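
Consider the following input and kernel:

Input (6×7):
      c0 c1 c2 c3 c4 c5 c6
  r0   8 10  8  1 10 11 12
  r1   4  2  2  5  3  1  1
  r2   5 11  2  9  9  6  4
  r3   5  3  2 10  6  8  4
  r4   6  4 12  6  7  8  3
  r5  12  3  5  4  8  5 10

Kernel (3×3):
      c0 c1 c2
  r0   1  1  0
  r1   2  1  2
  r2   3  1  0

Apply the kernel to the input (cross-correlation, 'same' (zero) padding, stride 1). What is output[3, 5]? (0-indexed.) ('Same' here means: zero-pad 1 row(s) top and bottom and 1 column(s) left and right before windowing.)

The receptive field on the zero-padded input at this output position is [9 6 4 / 6 8 4 / 7 8 3]. Elementwise product with the kernel and sum: 9·1 + 6·1 + 6·2 + 8·1 + 4·2 + 7·3 + 8·1.

72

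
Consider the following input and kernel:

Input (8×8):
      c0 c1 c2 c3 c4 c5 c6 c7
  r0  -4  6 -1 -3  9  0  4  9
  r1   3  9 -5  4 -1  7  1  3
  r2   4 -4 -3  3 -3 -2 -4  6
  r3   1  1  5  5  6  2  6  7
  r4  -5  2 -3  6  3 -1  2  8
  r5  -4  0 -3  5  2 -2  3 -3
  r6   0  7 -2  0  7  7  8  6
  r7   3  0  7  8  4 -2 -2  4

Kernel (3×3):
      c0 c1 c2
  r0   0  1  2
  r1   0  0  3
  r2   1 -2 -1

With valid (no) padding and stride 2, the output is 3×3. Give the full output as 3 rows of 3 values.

4 6 16
-1 -3 11
-25 9 -3

Output[0,0]: The receptive field on the input at this output position is [-4 6 -1 / 3 9 -5 / 4 -4 -3]. Elementwise product with the kernel and sum: 6·1 + -1·2 + -5·3 + 4·1 + -4·-2 + -3·-1.
Output[0,1]: The receptive field on the input at this output position is [-1 -3 9 / -5 4 -1 / -3 3 -3]. Elementwise product with the kernel and sum: -3·1 + 9·2 + -1·3 + -3·1 + 3·-2 + -3·-1.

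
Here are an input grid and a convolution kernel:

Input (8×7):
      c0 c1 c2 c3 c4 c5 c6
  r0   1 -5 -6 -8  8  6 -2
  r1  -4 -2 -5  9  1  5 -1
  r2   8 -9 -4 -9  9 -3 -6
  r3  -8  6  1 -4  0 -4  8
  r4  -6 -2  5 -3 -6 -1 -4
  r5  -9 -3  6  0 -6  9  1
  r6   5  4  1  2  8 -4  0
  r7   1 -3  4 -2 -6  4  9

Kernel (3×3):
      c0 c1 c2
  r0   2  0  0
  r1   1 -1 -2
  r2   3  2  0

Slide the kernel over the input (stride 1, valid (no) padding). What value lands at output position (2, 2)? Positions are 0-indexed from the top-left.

The receptive field on the input at this output position is [-4 -9 9 / 1 -4 0 / 5 -3 -6]. Elementwise product with the kernel and sum: -4·2 + 1·1 + -4·-1 + 0·-2 + 5·3 + -3·2.

6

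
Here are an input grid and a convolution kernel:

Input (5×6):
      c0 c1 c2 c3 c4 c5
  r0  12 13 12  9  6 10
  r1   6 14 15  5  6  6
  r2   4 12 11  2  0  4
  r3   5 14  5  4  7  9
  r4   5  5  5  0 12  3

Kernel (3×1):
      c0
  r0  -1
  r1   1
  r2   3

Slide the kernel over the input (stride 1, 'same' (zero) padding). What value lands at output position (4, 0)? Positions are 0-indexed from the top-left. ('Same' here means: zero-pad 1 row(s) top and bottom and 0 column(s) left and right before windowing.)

The receptive field on the zero-padded input at this output position is [5 / 5 / 0]. Elementwise product with the kernel and sum: 5·-1 + 5·1 + 0·3.

0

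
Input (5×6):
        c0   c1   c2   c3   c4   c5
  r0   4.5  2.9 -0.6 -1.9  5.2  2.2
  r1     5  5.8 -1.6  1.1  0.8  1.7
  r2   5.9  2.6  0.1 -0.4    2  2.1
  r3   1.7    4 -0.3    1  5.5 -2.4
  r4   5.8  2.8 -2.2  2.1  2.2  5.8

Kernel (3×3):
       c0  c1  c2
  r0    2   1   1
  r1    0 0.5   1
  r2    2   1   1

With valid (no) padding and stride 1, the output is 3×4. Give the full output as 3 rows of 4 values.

Output[0,0]: The receptive field on the input at this output position is [4.5 2.9 -0.6 / 5 5.8 -1.6 / 5.9 2.6 0.1]. Elementwise product with the kernel and sum: 4.5·2 + 2.9·1 + -0.6·1 + 5.8·0.5 + -1.6·1 + 5.9·2 + 2.6·1 + 0.1·1.

27.1 8.5 5.25 9
22.7 19.45 6.4 12.9
28.4 11.25 7.7 15.85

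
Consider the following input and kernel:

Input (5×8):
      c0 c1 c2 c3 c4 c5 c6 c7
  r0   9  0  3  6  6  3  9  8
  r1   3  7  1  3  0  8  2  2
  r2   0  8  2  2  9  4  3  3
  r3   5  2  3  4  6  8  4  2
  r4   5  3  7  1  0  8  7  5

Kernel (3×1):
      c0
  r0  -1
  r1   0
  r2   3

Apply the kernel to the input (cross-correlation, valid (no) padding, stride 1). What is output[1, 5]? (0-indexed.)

16

The receptive field on the input at this output position is [8 / 4 / 8]. Elementwise product with the kernel and sum: 8·-1 + 8·3.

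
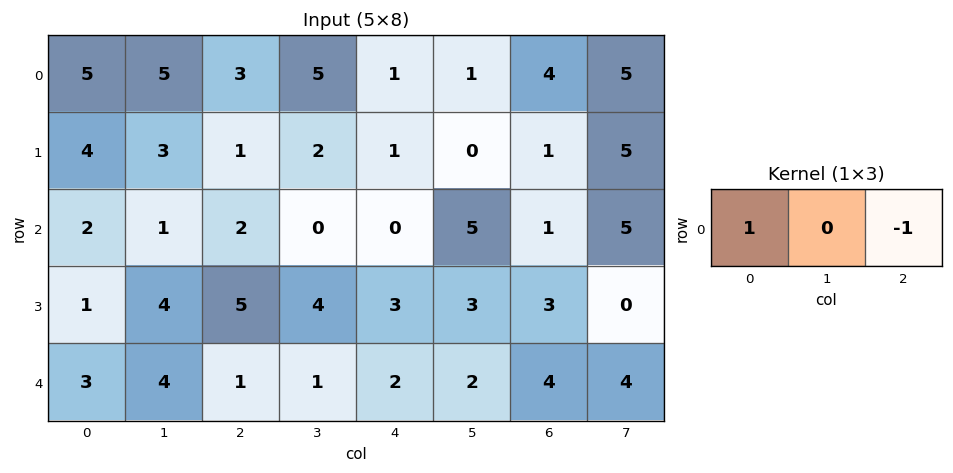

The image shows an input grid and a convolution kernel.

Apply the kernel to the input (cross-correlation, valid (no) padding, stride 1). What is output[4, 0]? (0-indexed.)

2

The receptive field on the input at this output position is [3 4 1]. Elementwise product with the kernel and sum: 3·1 + 1·-1.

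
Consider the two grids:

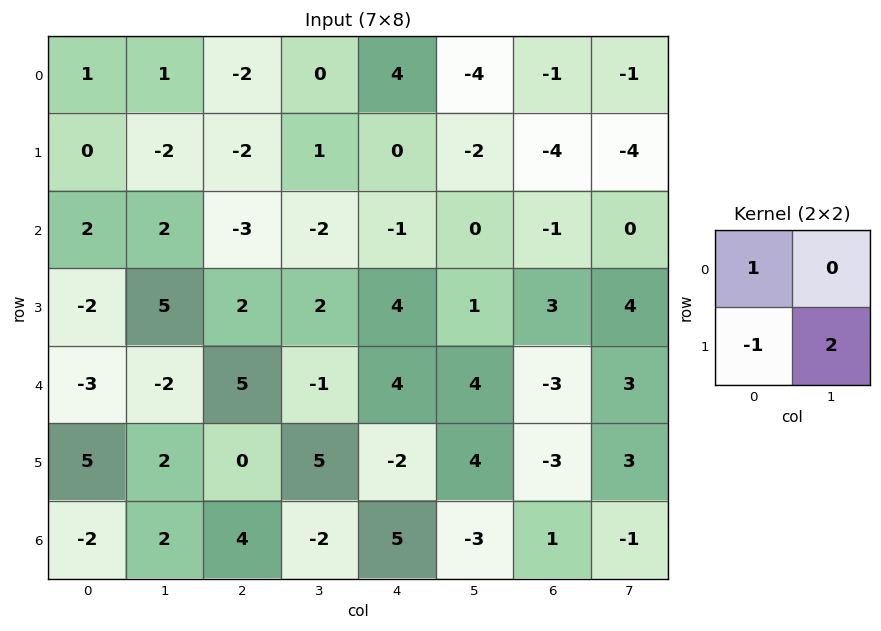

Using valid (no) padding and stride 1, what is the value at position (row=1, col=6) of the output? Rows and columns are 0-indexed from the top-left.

The receptive field on the input at this output position is [-4 -4 / -1 0]. Elementwise product with the kernel and sum: -4·1 + -1·-1 + 0·2.

-3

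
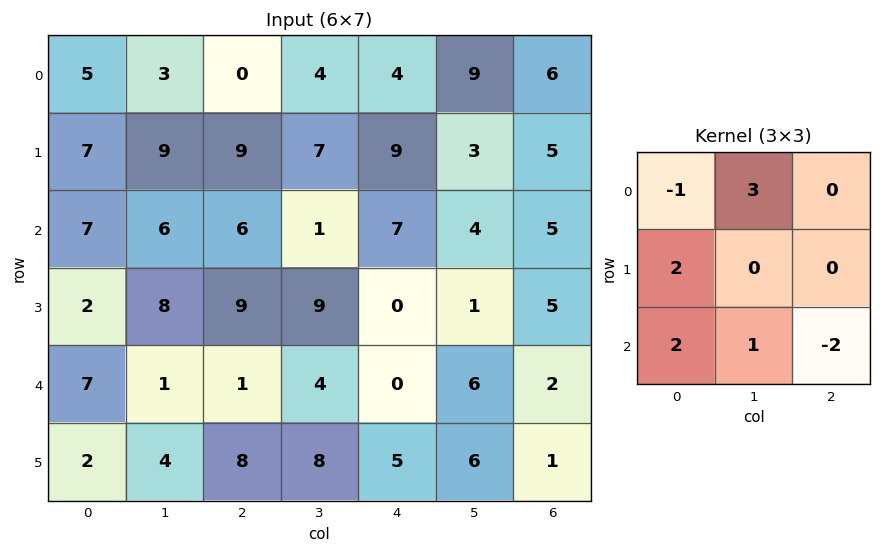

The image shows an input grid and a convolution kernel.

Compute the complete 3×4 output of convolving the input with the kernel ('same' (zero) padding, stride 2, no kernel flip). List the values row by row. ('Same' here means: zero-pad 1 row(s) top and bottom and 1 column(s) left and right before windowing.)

-11 19 25 29
7 37 38 27
0 21 8 39

Output[0,0]: The receptive field on the zero-padded input at this output position is [0 0 0 / 0 5 3 / 0 7 9]. Elementwise product with the kernel and sum: 0·-1 + 0·3 + 0·2 + 0·2 + 7·1 + 9·-2.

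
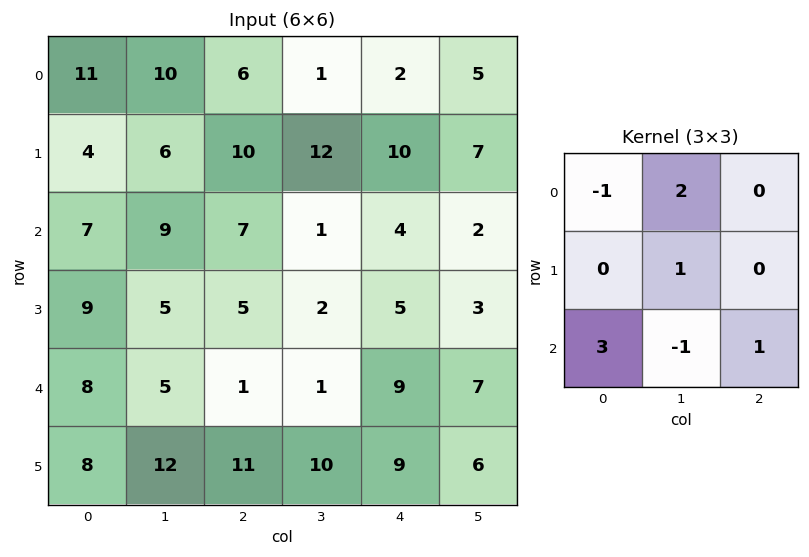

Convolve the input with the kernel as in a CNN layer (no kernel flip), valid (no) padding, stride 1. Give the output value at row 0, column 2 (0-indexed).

The receptive field on the input at this output position is [6 1 2 / 10 12 10 / 7 1 4]. Elementwise product with the kernel and sum: 6·-1 + 1·2 + 12·1 + 7·3 + 1·-1 + 4·1.

32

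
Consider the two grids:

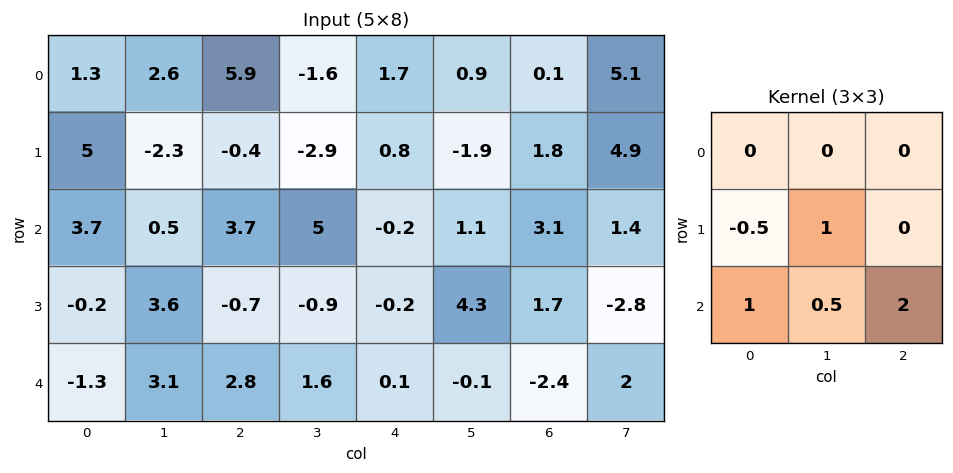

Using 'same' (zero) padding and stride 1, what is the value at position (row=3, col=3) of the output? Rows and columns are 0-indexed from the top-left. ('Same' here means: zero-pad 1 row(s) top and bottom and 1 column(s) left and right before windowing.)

The receptive field on the zero-padded input at this output position is [3.7 5 -0.2 / -0.7 -0.9 -0.2 / 2.8 1.6 0.1]. Elementwise product with the kernel and sum: -0.7·-0.5 + -0.9·1 + 2.8·1 + 1.6·0.5 + 0.1·2.

3.25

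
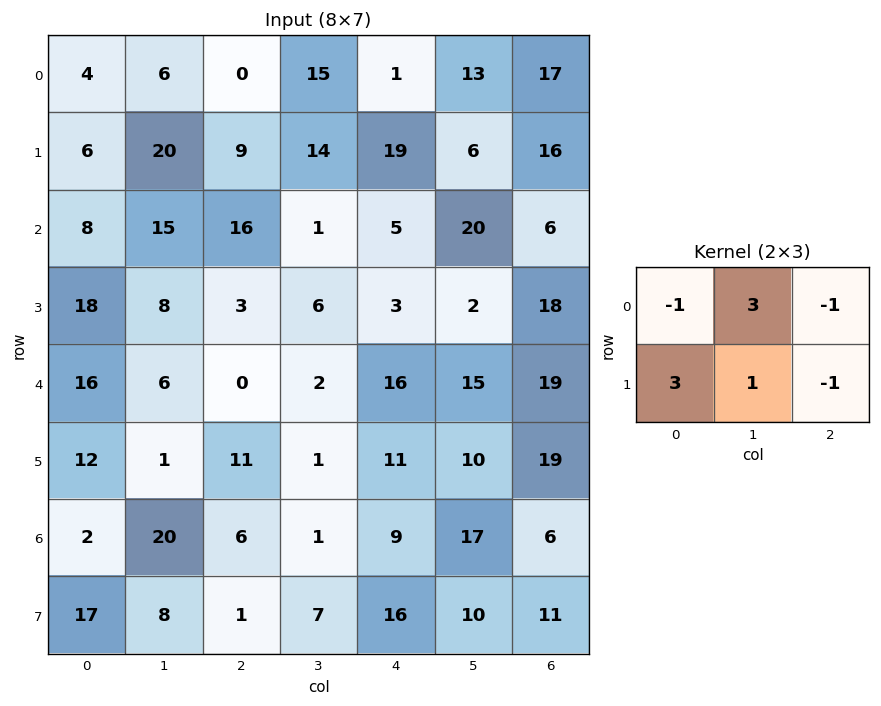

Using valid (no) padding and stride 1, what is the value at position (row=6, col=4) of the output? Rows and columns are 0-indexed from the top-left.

83

The receptive field on the input at this output position is [9 17 6 / 16 10 11]. Elementwise product with the kernel and sum: 9·-1 + 17·3 + 6·-1 + 16·3 + 10·1 + 11·-1.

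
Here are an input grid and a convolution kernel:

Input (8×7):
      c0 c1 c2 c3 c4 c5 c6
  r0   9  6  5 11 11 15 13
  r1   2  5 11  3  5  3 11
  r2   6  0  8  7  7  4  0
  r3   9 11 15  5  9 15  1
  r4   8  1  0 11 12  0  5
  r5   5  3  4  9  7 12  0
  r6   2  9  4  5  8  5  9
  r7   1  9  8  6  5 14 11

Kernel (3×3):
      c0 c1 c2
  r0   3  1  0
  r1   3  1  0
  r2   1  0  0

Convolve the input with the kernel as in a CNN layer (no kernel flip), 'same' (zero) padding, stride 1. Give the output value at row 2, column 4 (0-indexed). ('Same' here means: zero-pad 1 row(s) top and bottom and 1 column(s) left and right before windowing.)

47

The receptive field on the zero-padded input at this output position is [3 5 3 / 7 7 4 / 5 9 15]. Elementwise product with the kernel and sum: 3·3 + 5·1 + 7·3 + 7·1 + 5·1.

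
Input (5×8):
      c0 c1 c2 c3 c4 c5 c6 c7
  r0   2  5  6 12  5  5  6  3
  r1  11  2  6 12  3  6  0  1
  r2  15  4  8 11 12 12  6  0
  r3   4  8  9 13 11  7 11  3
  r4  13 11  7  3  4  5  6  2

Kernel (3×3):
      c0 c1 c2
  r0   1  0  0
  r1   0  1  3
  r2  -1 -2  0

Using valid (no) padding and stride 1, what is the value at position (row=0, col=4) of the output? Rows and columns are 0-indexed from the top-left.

The receptive field on the input at this output position is [5 5 6 / 3 6 0 / 12 12 6]. Elementwise product with the kernel and sum: 5·1 + 6·1 + 0·3 + 12·-1 + 12·-2.

-25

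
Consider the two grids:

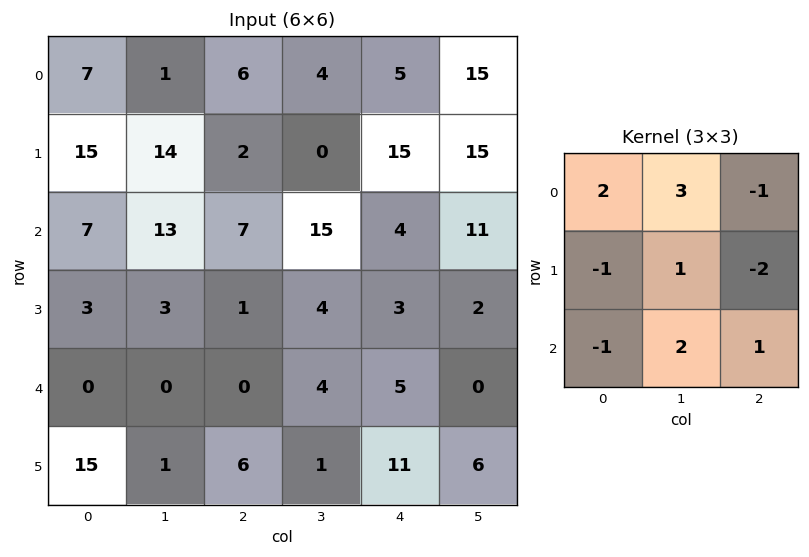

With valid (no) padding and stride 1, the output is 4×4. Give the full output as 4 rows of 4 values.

Output[0,0]: The receptive field on the input at this output position is [7 1 6 / 15 14 2 / 7 13 7]. Elementwise product with the kernel and sum: 7·2 + 1·3 + 6·-1 + 15·-1 + 14·1 + 2·-2 + 7·-1 + 13·2 + 7·1.

32 20 14 -3
66 1 -1 1
44 26 65 32
7 9 12 43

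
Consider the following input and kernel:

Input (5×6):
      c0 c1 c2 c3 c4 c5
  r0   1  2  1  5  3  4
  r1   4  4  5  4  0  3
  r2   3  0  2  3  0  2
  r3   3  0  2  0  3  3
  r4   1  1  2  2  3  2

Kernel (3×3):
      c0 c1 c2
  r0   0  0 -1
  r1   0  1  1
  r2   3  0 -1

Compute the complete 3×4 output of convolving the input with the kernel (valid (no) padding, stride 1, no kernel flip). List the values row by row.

Output[0,0]: The receptive field on the input at this output position is [1 2 1 / 4 4 5 / 3 0 2]. Elementwise product with the kernel and sum: 1·-1 + 4·1 + 5·1 + 3·3 + 2·-1.

15 1 7 6
4 1 6 -4
1 0 6 8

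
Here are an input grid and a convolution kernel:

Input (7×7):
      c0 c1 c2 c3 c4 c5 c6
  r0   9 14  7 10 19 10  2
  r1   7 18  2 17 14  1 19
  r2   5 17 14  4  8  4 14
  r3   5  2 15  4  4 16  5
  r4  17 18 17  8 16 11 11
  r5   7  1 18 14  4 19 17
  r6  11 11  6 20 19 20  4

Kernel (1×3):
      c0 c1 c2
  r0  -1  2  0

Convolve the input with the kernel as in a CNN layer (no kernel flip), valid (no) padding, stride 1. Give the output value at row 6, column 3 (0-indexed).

The receptive field on the input at this output position is [20 19 20]. Elementwise product with the kernel and sum: 20·-1 + 19·2.

18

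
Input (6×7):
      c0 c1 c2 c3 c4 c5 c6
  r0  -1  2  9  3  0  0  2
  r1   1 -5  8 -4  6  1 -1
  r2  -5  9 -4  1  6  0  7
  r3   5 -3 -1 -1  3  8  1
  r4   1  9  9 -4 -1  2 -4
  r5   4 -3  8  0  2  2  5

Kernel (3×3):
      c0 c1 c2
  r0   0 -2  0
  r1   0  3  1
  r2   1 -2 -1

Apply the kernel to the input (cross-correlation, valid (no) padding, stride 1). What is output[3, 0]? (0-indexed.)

44

The receptive field on the input at this output position is [5 -3 -1 / 1 9 9 / 4 -3 8]. Elementwise product with the kernel and sum: -3·-2 + 9·3 + 9·1 + 4·1 + -3·-2 + 8·-1.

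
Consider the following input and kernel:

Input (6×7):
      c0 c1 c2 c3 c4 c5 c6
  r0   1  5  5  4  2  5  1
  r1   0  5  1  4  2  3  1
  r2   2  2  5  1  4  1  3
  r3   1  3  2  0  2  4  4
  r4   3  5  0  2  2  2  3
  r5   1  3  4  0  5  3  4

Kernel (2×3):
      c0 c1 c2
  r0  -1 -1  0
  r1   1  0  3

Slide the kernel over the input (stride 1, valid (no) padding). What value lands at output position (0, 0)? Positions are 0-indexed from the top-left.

-3

The receptive field on the input at this output position is [1 5 5 / 0 5 1]. Elementwise product with the kernel and sum: 1·-1 + 5·-1 + 0·1 + 1·3.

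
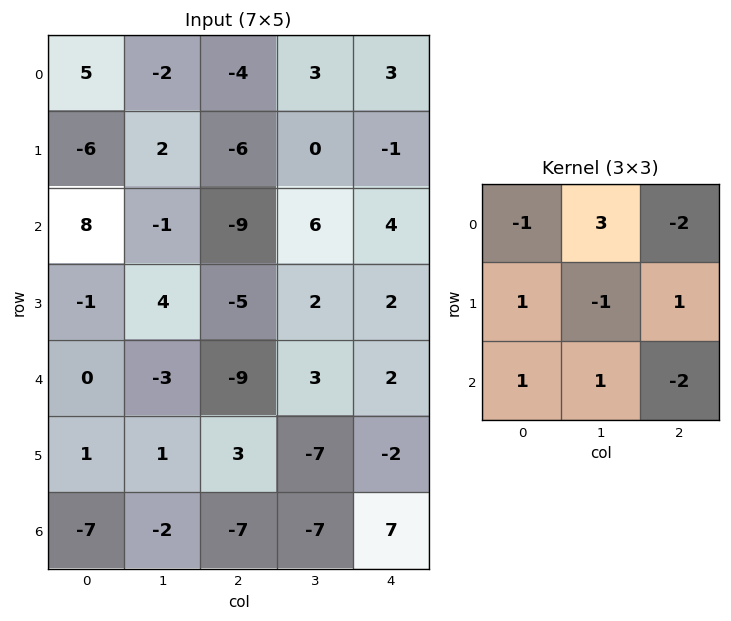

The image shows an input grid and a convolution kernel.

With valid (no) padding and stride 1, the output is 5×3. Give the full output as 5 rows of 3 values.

8 -30 -11
37 -11 -10
12 -45 4
13 4 -3
17 -34 -6

Output[0,0]: The receptive field on the input at this output position is [5 -2 -4 / -6 2 -6 / 8 -1 -9]. Elementwise product with the kernel and sum: 5·-1 + -2·3 + -4·-2 + -6·1 + 2·-1 + -6·1 + 8·1 + -1·1 + -9·-2.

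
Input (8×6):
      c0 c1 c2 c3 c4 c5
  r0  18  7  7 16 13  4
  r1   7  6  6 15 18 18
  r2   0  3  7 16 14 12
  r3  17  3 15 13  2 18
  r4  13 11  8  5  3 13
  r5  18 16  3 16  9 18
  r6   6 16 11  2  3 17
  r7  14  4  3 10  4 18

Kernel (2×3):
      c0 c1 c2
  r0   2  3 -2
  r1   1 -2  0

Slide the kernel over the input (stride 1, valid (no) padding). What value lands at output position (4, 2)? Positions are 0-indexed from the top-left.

The receptive field on the input at this output position is [8 5 3 / 3 16 9]. Elementwise product with the kernel and sum: 8·2 + 5·3 + 3·-2 + 3·1 + 16·-2.

-4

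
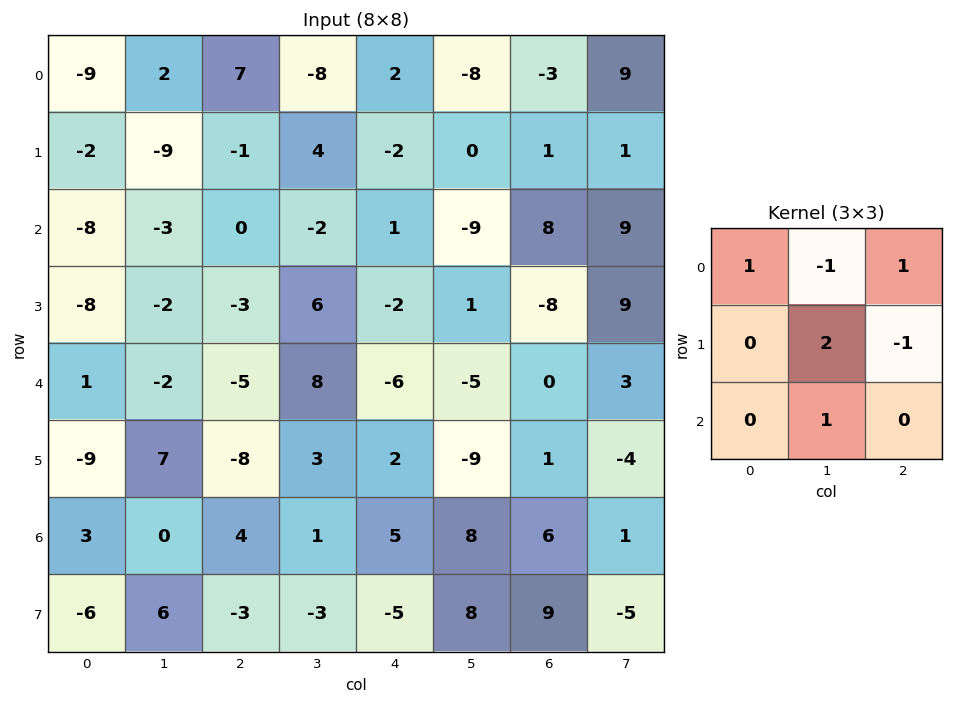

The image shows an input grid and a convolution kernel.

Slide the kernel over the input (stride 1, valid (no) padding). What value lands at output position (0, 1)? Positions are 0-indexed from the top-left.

-19

The receptive field on the input at this output position is [2 7 -8 / -9 -1 4 / -3 0 -2]. Elementwise product with the kernel and sum: 2·1 + 7·-1 + -8·1 + -1·2 + 4·-1 + 0·1.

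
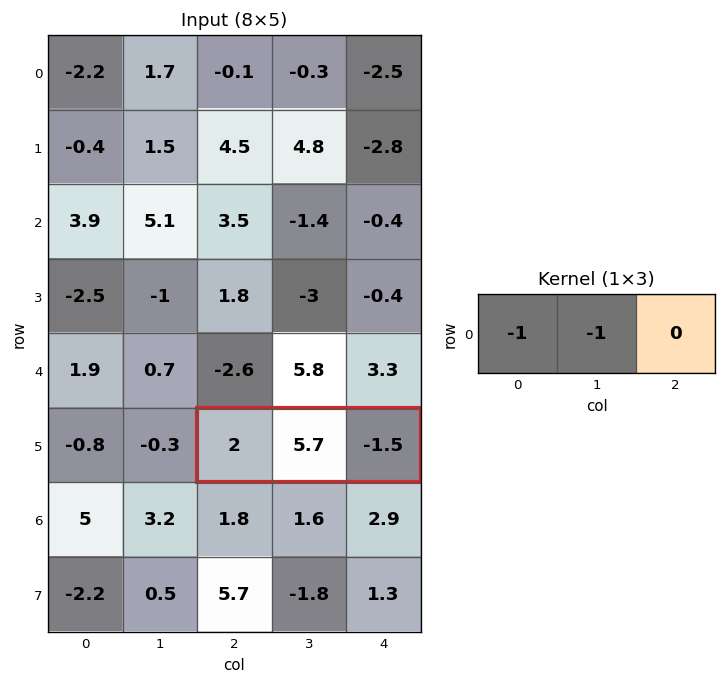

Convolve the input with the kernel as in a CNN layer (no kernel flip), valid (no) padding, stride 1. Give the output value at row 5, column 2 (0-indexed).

-7.7

The receptive field on the input at this output position is [2 5.7 -1.5]. Elementwise product with the kernel and sum: 2·-1 + 5.7·-1.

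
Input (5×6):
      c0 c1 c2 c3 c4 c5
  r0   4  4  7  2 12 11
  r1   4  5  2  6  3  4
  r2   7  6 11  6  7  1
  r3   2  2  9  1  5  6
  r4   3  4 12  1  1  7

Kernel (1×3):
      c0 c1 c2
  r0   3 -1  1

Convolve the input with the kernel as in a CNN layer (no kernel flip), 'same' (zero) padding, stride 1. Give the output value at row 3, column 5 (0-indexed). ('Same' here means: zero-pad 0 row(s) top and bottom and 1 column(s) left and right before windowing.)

The receptive field on the zero-padded input at this output position is [5 6 0]. Elementwise product with the kernel and sum: 5·3 + 6·-1 + 0·1.

9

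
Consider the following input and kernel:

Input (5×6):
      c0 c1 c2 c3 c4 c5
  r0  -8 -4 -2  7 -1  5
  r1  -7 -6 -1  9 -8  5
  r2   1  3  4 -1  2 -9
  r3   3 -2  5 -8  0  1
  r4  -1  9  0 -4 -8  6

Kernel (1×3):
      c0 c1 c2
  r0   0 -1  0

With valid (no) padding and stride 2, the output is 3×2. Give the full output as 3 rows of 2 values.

Output[0,0]: The receptive field on the input at this output position is [-8 -4 -2]. Elementwise product with the kernel and sum: -4·-1.

4 -7
-3 1
-9 4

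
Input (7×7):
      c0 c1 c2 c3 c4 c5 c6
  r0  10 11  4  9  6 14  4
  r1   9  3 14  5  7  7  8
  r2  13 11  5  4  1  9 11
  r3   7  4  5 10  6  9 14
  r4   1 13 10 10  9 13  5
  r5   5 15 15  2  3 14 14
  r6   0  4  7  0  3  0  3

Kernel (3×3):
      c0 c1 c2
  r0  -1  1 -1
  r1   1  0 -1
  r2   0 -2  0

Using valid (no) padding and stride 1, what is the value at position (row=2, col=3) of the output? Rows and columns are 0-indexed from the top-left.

The receptive field on the input at this output position is [4 1 9 / 10 6 9 / 10 9 13]. Elementwise product with the kernel and sum: 4·-1 + 1·1 + 9·-1 + 10·1 + 9·-1 + 9·-2.

-29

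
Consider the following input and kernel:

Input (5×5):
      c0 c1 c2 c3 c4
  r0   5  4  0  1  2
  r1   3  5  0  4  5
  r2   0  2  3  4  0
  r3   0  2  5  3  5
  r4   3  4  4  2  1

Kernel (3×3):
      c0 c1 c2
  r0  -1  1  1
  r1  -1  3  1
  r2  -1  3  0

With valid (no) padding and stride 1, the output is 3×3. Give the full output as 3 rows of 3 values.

17 3 29
17 23 22
25 29 12

Output[0,0]: The receptive field on the input at this output position is [5 4 0 / 3 5 0 / 0 2 3]. Elementwise product with the kernel and sum: 5·-1 + 4·1 + 0·1 + 3·-1 + 5·3 + 0·1 + 0·-1 + 2·3.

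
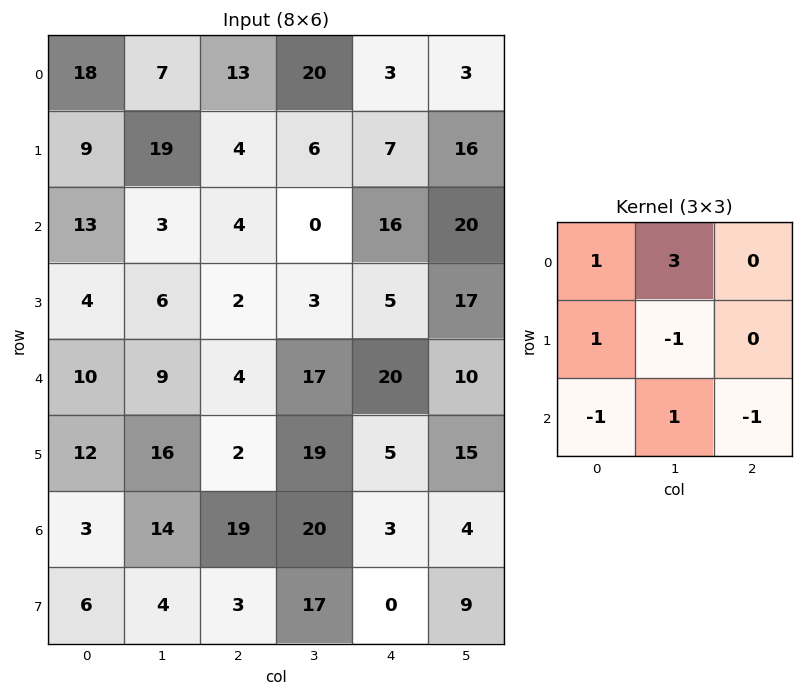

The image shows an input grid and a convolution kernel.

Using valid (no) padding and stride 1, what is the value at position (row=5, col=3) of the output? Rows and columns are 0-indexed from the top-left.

The receptive field on the input at this output position is [19 5 15 / 20 3 4 / 17 0 9]. Elementwise product with the kernel and sum: 19·1 + 5·3 + 20·1 + 3·-1 + 17·-1 + 0·1 + 9·-1.

25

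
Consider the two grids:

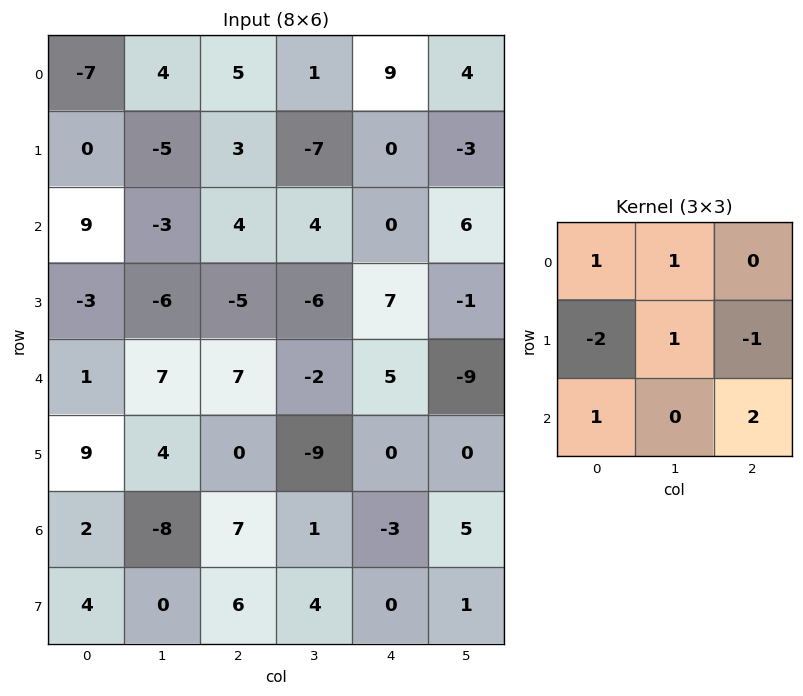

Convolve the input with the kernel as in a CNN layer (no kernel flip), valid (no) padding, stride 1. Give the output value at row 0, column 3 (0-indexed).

43

The receptive field on the input at this output position is [1 9 4 / -7 0 -3 / 4 0 6]. Elementwise product with the kernel and sum: 1·1 + 9·1 + -7·-2 + 0·1 + -3·-1 + 4·1 + 6·2.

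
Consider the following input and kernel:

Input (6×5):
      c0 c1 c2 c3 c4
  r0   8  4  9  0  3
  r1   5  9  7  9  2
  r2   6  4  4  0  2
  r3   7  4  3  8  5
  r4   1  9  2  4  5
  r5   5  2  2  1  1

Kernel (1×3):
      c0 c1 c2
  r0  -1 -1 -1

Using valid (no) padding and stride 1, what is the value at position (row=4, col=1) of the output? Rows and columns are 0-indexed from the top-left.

-15

The receptive field on the input at this output position is [9 2 4]. Elementwise product with the kernel and sum: 9·-1 + 2·-1 + 4·-1.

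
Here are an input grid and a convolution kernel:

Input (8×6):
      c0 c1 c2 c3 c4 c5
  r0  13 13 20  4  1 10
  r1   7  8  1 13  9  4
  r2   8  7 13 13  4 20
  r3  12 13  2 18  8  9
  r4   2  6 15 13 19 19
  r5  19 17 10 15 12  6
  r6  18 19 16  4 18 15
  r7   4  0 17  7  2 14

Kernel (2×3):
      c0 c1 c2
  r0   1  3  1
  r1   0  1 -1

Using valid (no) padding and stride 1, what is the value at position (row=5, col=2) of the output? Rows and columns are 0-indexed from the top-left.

53

The receptive field on the input at this output position is [10 15 12 / 16 4 18]. Elementwise product with the kernel and sum: 10·1 + 15·3 + 12·1 + 4·1 + 18·-1.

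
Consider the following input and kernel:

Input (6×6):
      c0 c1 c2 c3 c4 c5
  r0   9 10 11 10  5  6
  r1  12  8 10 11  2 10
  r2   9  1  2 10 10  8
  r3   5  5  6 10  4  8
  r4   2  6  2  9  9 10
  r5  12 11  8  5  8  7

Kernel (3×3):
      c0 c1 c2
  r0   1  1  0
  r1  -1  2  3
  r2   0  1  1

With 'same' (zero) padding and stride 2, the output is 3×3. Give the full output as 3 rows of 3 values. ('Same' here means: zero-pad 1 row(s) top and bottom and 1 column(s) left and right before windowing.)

68 63 30
43 67 59
50 49 68

Output[0,0]: The receptive field on the zero-padded input at this output position is [0 0 0 / 0 9 10 / 0 12 8]. Elementwise product with the kernel and sum: 0·1 + 0·1 + 0·-1 + 9·2 + 10·3 + 12·1 + 8·1.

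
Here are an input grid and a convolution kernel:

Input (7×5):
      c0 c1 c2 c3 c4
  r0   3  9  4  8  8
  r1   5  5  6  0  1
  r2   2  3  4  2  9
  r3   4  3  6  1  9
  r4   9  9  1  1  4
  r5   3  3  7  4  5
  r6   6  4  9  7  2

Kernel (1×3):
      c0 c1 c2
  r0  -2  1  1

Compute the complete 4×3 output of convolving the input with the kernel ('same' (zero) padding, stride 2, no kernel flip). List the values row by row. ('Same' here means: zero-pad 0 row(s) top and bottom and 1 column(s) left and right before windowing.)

12 -6 -8
5 0 5
18 -16 2
10 8 -12

Output[0,0]: The receptive field on the zero-padded input at this output position is [0 3 9]. Elementwise product with the kernel and sum: 0·-2 + 3·1 + 9·1.
Output[0,1]: The receptive field on the zero-padded input at this output position is [9 4 8]. Elementwise product with the kernel and sum: 9·-2 + 4·1 + 8·1.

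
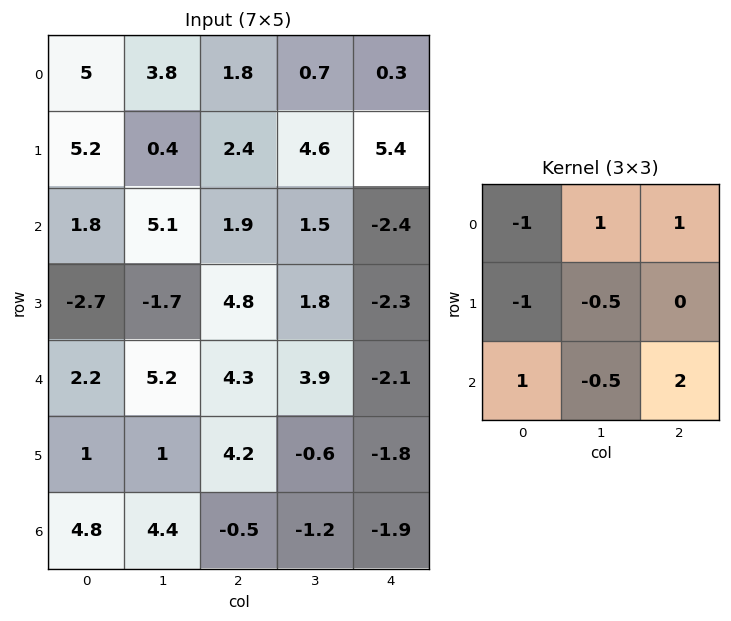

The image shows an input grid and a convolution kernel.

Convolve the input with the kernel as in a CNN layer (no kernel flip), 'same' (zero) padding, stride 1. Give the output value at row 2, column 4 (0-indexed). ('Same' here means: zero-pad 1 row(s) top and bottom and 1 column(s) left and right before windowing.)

3.45

The receptive field on the zero-padded input at this output position is [4.6 5.4 0 / 1.5 -2.4 0 / 1.8 -2.3 0]. Elementwise product with the kernel and sum: 4.6·-1 + 5.4·1 + 0·1 + 1.5·-1 + -2.4·-0.5 + 1.8·1 + -2.3·-0.5 + 0·2.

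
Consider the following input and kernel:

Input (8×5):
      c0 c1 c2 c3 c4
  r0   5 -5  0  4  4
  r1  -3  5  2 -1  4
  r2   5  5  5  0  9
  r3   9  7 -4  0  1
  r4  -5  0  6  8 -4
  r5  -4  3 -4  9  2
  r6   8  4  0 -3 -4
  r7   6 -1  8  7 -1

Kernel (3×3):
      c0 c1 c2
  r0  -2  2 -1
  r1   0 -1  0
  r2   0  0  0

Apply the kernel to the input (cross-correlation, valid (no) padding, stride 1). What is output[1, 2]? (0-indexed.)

-10

The receptive field on the input at this output position is [2 -1 4 / 5 0 9 / -4 0 1]. Elementwise product with the kernel and sum: 2·-2 + -1·2 + 4·-1 + 0·-1.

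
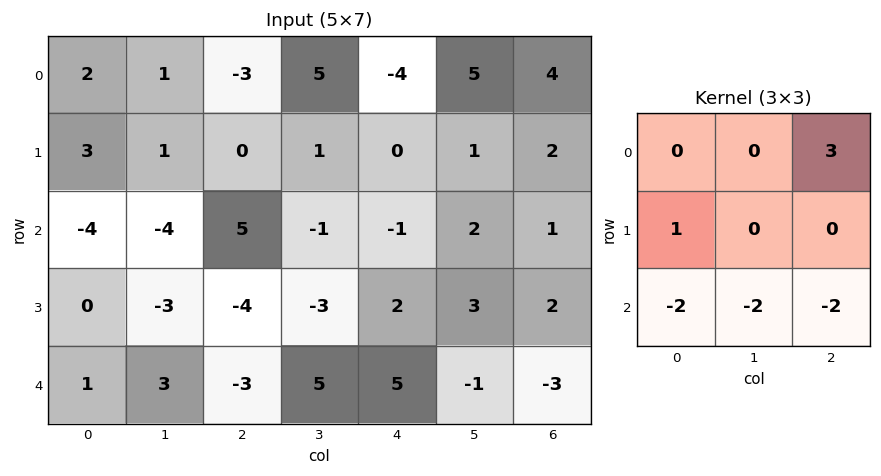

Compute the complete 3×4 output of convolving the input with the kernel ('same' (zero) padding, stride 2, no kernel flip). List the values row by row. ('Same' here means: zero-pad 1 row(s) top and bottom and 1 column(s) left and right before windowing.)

-8 -3 1 -1
9 19 -2 -8
-9 -6 14 -1

Output[0,0]: The receptive field on the zero-padded input at this output position is [0 0 0 / 0 2 1 / 0 3 1]. Elementwise product with the kernel and sum: 0·3 + 0·1 + 0·-2 + 3·-2 + 1·-2.
Output[0,1]: The receptive field on the zero-padded input at this output position is [0 0 0 / 1 -3 5 / 1 0 1]. Elementwise product with the kernel and sum: 0·3 + 1·1 + 1·-2 + 0·-2 + 1·-2.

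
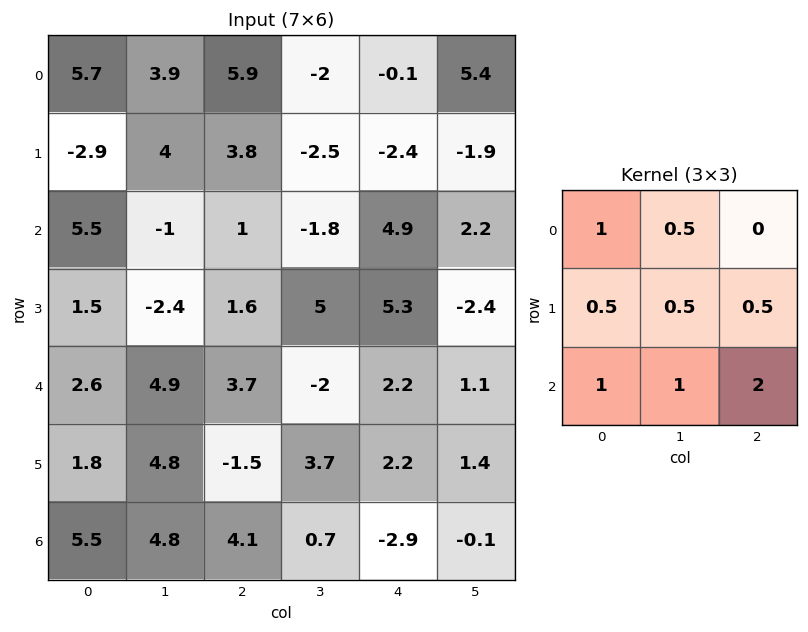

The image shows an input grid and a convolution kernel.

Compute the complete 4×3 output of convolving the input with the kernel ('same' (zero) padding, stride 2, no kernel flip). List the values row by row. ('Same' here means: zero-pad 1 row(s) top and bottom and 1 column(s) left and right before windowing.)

9.9 6.7 -7.05
-2.5 14.2 4.45
15.9 12.4 17
6.05 8.85 3.65

Output[0,0]: The receptive field on the zero-padded input at this output position is [0 0 0 / 0 5.7 3.9 / 0 -2.9 4]. Elementwise product with the kernel and sum: 0·1 + 0·0.5 + 0·0.5 + 5.7·0.5 + 3.9·0.5 + 0·1 + -2.9·1 + 4·2.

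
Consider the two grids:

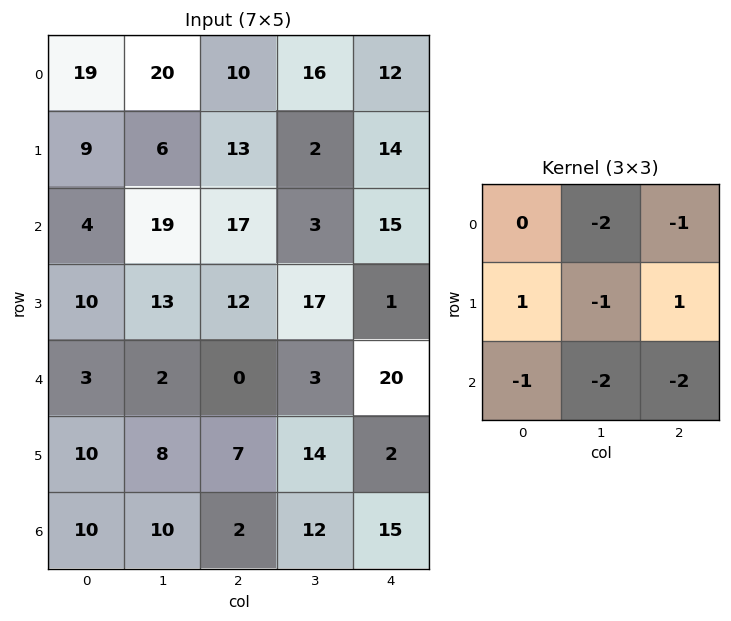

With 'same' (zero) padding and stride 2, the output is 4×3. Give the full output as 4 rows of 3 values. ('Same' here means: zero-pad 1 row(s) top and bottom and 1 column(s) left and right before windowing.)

-29 -10 -26
-55 -94 -59
-70 -86 -37
-28 -8 -7

Output[0,0]: The receptive field on the zero-padded input at this output position is [0 0 0 / 0 19 20 / 0 9 6]. Elementwise product with the kernel and sum: 0·-2 + 0·-1 + 0·1 + 19·-1 + 20·1 + 0·-1 + 9·-2 + 6·-2.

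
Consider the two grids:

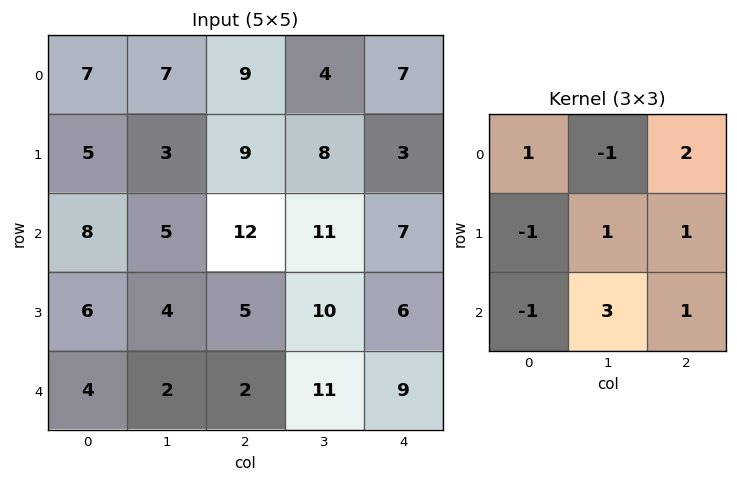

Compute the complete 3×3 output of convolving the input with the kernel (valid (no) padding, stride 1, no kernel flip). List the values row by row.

Output[0,0]: The receptive field on the input at this output position is [7 7 9 / 5 3 9 / 8 5 12]. Elementwise product with the kernel and sum: 7·1 + 7·-1 + 9·2 + 5·-1 + 3·1 + 9·1 + 8·-1 + 5·3 + 12·1.
Output[0,1]: The receptive field on the input at this output position is [7 9 4 / 3 9 8 / 5 12 11]. Elementwise product with the kernel and sum: 7·1 + 9·-1 + 4·2 + 3·-1 + 9·1 + 8·1 + 5·-1 + 12·3 + 11·1.

44 62 49
40 49 44
34 41 66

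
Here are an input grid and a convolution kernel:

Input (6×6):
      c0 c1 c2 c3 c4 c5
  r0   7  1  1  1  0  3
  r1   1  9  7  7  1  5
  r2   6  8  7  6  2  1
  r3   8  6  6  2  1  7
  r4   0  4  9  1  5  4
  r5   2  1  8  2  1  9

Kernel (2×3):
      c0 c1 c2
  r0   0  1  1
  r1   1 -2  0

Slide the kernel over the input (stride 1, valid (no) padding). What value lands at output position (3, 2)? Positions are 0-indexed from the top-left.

The receptive field on the input at this output position is [6 2 1 / 9 1 5]. Elementwise product with the kernel and sum: 2·1 + 1·1 + 9·1 + 1·-2.

10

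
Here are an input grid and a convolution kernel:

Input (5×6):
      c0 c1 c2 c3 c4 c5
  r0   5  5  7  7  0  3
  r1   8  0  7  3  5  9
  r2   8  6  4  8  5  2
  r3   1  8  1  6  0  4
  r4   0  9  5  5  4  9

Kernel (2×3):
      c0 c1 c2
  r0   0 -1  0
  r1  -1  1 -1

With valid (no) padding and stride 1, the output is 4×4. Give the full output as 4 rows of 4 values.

-20 -3 -16 -7
-6 -17 -4 -10
0 -17 -3 -15
-4 -10 -10 -10

Output[0,0]: The receptive field on the input at this output position is [5 5 7 / 8 0 7]. Elementwise product with the kernel and sum: 5·-1 + 8·-1 + 0·1 + 7·-1.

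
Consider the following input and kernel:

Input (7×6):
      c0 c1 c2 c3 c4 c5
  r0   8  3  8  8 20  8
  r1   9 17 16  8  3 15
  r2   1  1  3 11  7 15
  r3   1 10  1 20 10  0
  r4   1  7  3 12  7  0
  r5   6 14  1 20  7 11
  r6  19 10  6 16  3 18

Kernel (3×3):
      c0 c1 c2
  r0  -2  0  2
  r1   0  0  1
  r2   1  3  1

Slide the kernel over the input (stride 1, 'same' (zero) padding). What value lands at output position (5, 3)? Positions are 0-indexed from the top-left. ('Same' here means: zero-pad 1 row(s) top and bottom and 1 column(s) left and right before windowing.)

The receptive field on the zero-padded input at this output position is [3 12 7 / 1 20 7 / 6 16 3]. Elementwise product with the kernel and sum: 3·-2 + 7·2 + 7·1 + 6·1 + 16·3 + 3·1.

72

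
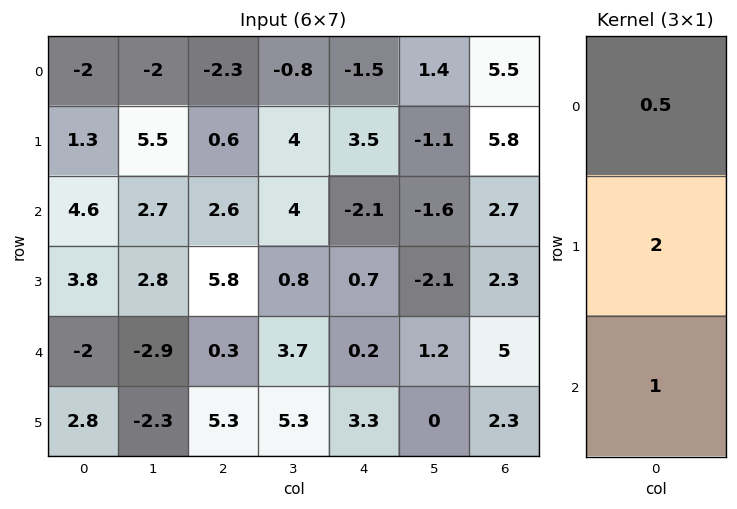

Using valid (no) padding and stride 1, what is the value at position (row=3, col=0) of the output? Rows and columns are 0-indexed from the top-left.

0.7

The receptive field on the input at this output position is [3.8 / -2 / 2.8]. Elementwise product with the kernel and sum: 3.8·0.5 + -2·2 + 2.8·1.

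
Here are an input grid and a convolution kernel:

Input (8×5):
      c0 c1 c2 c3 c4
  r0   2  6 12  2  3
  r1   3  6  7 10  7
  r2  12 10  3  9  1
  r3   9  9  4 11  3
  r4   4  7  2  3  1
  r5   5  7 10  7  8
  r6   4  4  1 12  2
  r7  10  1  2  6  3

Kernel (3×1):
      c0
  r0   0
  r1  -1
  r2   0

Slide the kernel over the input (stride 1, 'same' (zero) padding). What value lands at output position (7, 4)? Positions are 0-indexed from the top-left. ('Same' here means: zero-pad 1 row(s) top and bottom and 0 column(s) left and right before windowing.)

The receptive field on the zero-padded input at this output position is [2 / 3 / 0]. Elementwise product with the kernel and sum: 3·-1.

-3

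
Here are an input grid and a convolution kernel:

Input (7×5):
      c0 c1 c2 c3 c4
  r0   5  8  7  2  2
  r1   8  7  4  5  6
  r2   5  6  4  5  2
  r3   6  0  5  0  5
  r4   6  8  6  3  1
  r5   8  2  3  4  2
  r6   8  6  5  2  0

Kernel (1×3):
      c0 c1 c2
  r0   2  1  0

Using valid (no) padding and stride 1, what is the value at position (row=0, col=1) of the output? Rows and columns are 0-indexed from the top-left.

23

The receptive field on the input at this output position is [8 7 2]. Elementwise product with the kernel and sum: 8·2 + 7·1.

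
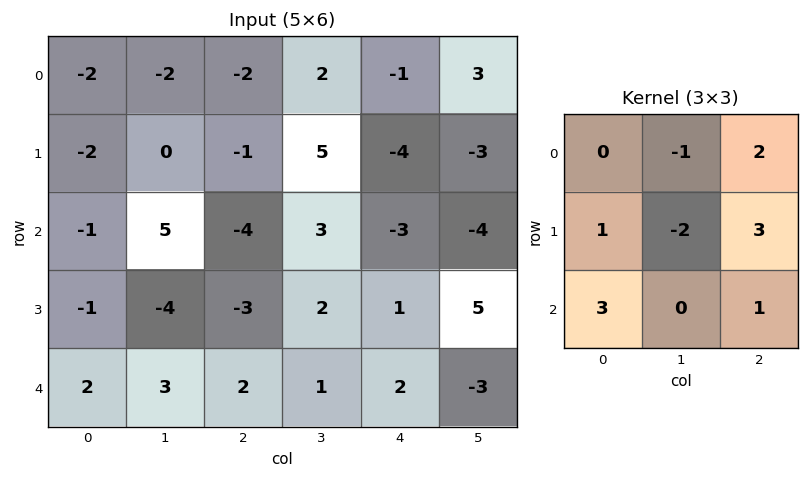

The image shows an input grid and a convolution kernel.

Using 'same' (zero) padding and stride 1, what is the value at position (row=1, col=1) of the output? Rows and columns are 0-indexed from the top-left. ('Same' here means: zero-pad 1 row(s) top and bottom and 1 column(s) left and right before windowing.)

The receptive field on the zero-padded input at this output position is [-2 -2 -2 / -2 0 -1 / -1 5 -4]. Elementwise product with the kernel and sum: -2·-1 + -2·2 + -2·1 + 0·-2 + -1·3 + -1·3 + -4·1.

-14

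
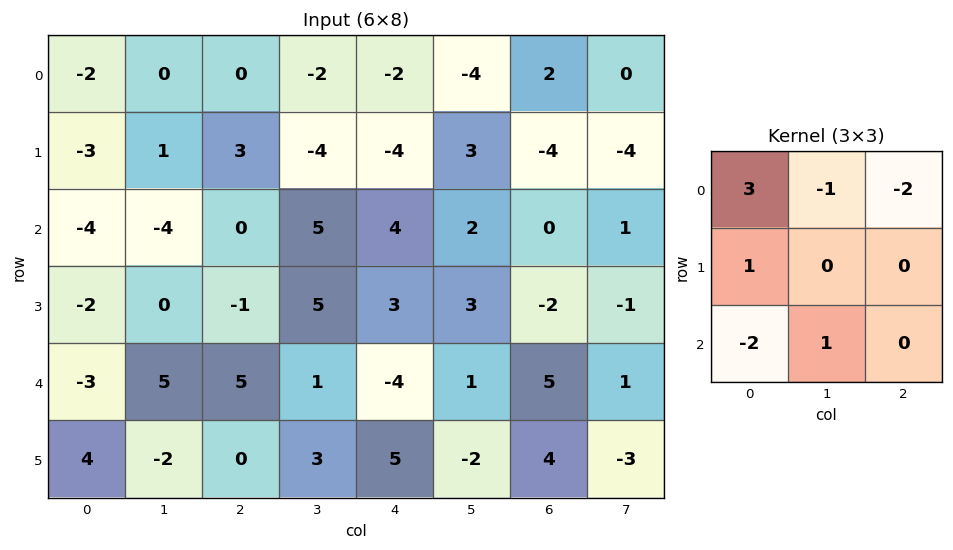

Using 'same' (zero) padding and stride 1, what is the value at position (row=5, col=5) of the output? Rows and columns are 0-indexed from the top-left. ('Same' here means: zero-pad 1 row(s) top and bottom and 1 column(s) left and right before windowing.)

The receptive field on the zero-padded input at this output position is [-4 1 5 / 5 -2 4 / 0 0 0]. Elementwise product with the kernel and sum: -4·3 + 1·-1 + 5·-2 + 5·1 + 0·-2 + 0·1.

-18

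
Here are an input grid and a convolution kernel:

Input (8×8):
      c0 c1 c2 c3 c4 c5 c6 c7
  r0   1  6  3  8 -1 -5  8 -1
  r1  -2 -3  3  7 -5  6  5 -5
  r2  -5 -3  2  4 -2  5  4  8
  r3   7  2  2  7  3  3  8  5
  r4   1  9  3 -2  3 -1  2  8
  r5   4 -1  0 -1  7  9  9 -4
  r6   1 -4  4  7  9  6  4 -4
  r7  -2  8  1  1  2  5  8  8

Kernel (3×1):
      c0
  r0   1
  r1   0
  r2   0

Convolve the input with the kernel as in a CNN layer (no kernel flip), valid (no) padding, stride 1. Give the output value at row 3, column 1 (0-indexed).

2

The receptive field on the input at this output position is [2 / 9 / -1]. Elementwise product with the kernel and sum: 2·1.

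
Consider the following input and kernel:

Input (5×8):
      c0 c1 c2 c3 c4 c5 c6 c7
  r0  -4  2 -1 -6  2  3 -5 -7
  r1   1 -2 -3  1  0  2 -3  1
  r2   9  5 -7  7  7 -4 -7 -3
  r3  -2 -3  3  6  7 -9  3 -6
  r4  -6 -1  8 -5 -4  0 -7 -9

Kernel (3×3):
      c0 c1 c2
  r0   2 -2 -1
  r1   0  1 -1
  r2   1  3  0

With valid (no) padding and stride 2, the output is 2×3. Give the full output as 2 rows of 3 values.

Output[0,0]: The receptive field on the input at this output position is [-4 2 -1 / 1 -2 -3 / 9 5 -7]. Elementwise product with the kernel and sum: -4·2 + 2·-2 + -1·-1 + -2·1 + -3·-1 + 9·1 + 5·3.

14 23 3
0 -43 13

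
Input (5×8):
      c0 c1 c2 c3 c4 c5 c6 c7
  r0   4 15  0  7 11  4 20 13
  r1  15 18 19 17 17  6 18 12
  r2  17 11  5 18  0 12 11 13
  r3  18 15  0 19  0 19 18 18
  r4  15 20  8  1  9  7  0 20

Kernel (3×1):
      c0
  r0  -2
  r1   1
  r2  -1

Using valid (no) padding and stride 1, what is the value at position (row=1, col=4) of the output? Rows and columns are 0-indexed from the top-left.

-34

The receptive field on the input at this output position is [17 / 0 / 0]. Elementwise product with the kernel and sum: 17·-2 + 0·1 + 0·-1.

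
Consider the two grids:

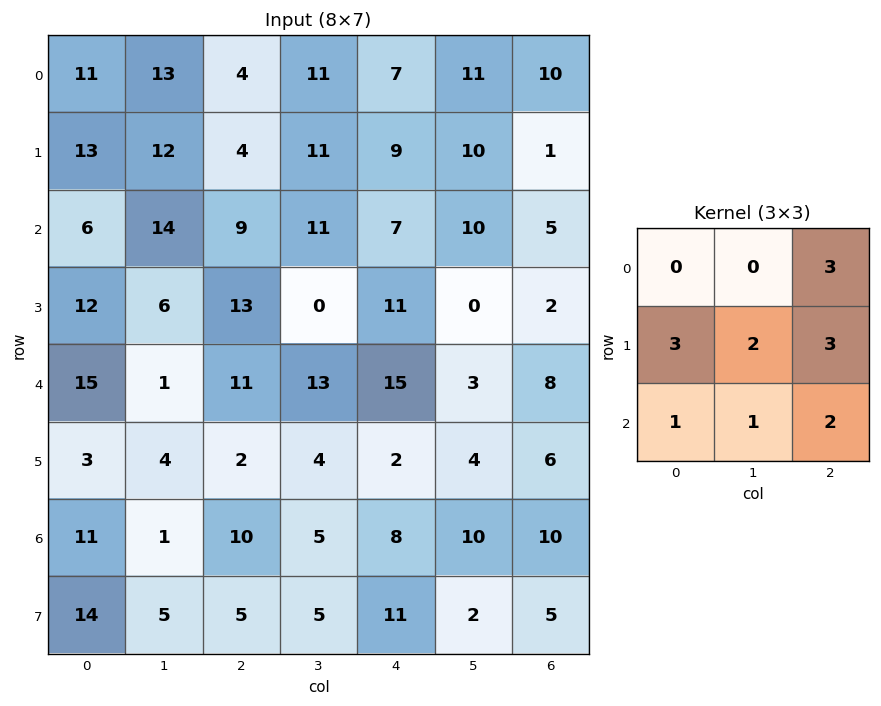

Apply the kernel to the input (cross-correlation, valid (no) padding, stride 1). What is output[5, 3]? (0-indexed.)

The receptive field on the input at this output position is [4 2 4 / 5 8 10 / 5 11 2]. Elementwise product with the kernel and sum: 4·3 + 5·3 + 8·2 + 10·3 + 5·1 + 11·1 + 2·2.

93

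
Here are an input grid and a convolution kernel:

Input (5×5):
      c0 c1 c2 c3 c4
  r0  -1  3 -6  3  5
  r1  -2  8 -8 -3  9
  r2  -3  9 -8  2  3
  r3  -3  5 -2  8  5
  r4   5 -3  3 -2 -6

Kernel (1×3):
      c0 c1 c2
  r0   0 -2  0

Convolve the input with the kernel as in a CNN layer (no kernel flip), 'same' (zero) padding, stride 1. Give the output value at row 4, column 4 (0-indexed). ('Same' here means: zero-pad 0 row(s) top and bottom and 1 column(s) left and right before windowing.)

The receptive field on the zero-padded input at this output position is [-2 -6 0]. Elementwise product with the kernel and sum: -6·-2.

12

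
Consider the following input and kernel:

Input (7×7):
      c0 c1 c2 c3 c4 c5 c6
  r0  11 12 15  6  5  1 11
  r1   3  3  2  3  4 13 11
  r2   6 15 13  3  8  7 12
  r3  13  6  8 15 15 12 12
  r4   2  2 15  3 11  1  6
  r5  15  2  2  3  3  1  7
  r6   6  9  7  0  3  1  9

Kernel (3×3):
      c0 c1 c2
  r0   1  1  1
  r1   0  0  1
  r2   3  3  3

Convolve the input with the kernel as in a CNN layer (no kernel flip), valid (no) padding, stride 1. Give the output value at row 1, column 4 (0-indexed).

The receptive field on the input at this output position is [4 13 11 / 8 7 12 / 15 12 12]. Elementwise product with the kernel and sum: 4·1 + 13·1 + 11·1 + 12·1 + 15·3 + 12·3 + 12·3.

157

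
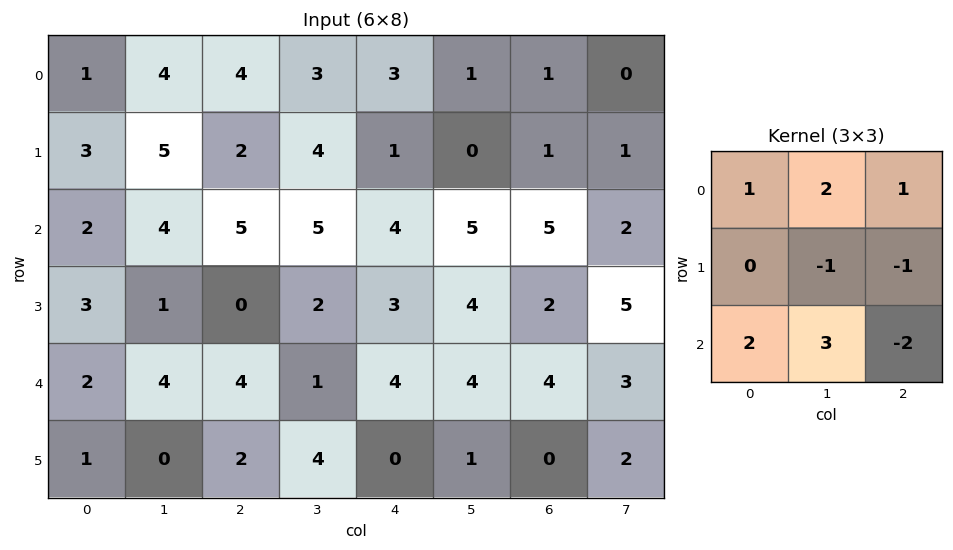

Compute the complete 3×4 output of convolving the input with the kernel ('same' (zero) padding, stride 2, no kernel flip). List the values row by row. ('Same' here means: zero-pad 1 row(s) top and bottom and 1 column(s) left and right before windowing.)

-6 1 7 0
12 1 2 0
4 -4 10 4

Output[0,0]: The receptive field on the zero-padded input at this output position is [0 0 0 / 0 1 4 / 0 3 5]. Elementwise product with the kernel and sum: 0·1 + 0·2 + 0·1 + 1·-1 + 4·-1 + 0·2 + 3·3 + 5·-2.
Output[0,1]: The receptive field on the zero-padded input at this output position is [0 0 0 / 4 4 3 / 5 2 4]. Elementwise product with the kernel and sum: 0·1 + 0·2 + 0·1 + 4·-1 + 3·-1 + 5·2 + 2·3 + 4·-2.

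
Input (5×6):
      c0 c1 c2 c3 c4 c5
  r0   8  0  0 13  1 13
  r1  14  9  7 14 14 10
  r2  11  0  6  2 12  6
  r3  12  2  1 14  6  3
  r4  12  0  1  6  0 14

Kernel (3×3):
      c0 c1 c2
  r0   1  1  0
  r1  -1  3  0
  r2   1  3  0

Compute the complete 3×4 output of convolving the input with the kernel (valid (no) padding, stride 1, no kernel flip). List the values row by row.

Output[0,0]: The receptive field on the input at this output position is [8 0 0 / 14 9 7 / 11 0 6]. Elementwise product with the kernel and sum: 8·1 + 0·1 + 14·-1 + 9·3 + 11·1 + 0·3.
Output[0,1]: The receptive field on the input at this output position is [0 0 13 / 9 7 14 / 0 6 2]. Elementwise product with the kernel and sum: 0·1 + 0·1 + 9·-1 + 7·3 + 0·1 + 6·3.

32 30 60 80
30 39 64 94
17 10 68 24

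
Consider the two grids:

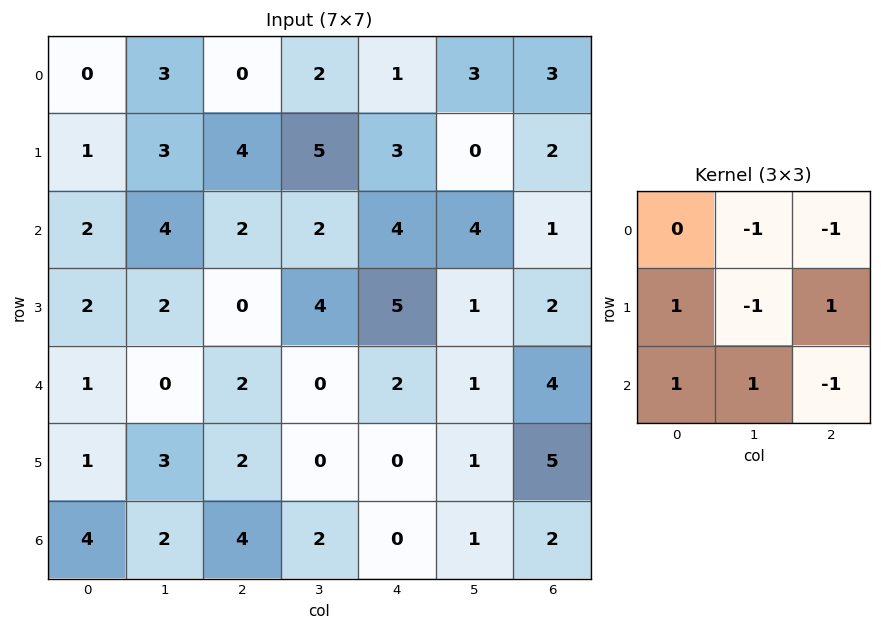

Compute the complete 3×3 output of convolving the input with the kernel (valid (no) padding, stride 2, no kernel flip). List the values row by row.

3 -1 6
-7 -5 0
0 6 -2

Output[0,0]: The receptive field on the input at this output position is [0 3 0 / 1 3 4 / 2 4 2]. Elementwise product with the kernel and sum: 3·-1 + 0·-1 + 1·1 + 3·-1 + 4·1 + 2·1 + 4·1 + 2·-1.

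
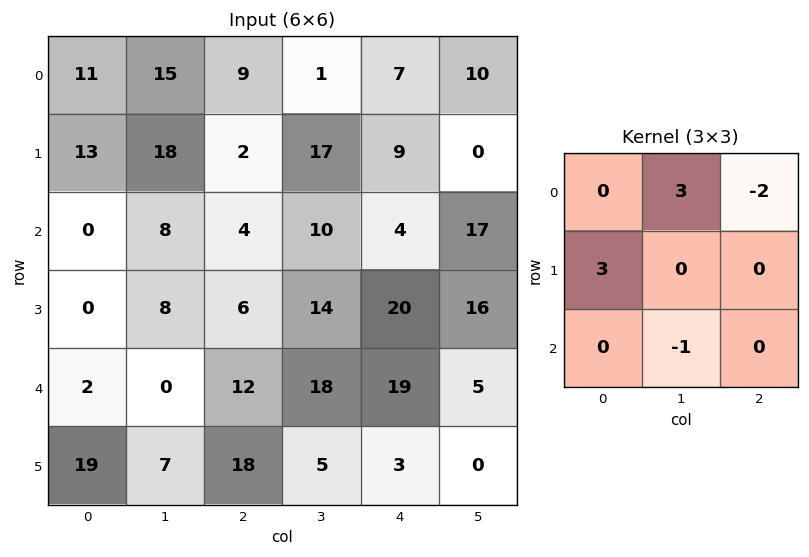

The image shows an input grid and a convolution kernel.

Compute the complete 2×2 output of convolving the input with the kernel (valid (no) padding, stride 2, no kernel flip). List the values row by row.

Output[0,0]: The receptive field on the input at this output position is [11 15 9 / 13 18 2 / 0 8 4]. Elementwise product with the kernel and sum: 15·3 + 9·-2 + 13·3 + 8·-1.

58 -15
16 22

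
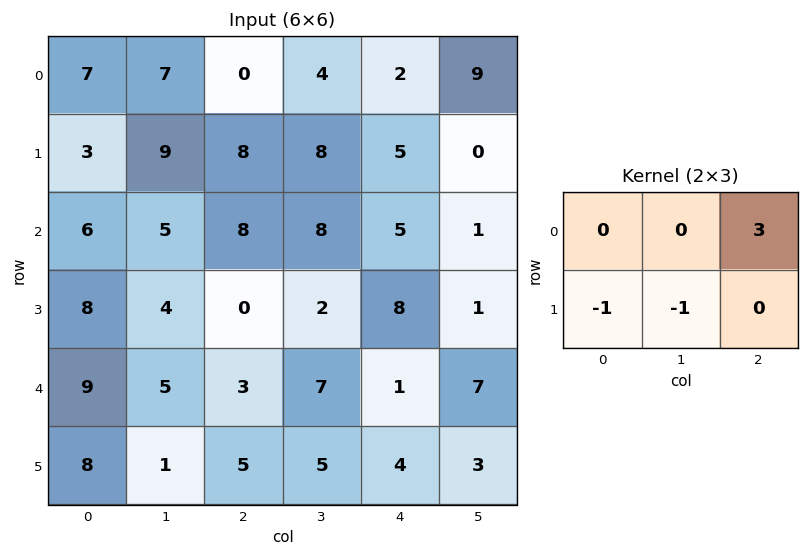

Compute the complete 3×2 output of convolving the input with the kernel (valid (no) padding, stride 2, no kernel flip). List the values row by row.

-12 -10
12 13
0 -7

Output[0,0]: The receptive field on the input at this output position is [7 7 0 / 3 9 8]. Elementwise product with the kernel and sum: 0·3 + 3·-1 + 9·-1.
Output[0,1]: The receptive field on the input at this output position is [0 4 2 / 8 8 5]. Elementwise product with the kernel and sum: 2·3 + 8·-1 + 8·-1.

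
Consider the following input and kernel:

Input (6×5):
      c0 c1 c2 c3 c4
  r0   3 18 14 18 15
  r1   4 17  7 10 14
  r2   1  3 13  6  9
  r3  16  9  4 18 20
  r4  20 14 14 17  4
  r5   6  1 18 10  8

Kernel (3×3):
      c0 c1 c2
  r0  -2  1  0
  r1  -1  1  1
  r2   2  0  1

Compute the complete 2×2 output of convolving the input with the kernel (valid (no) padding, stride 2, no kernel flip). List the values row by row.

Output[0,0]: The receptive field on the input at this output position is [3 18 14 / 4 17 7 / 1 3 13]. Elementwise product with the kernel and sum: 3·-2 + 18·1 + 4·-1 + 17·1 + 7·1 + 1·2 + 13·1.
Output[0,1]: The receptive field on the input at this output position is [14 18 15 / 7 10 14 / 13 6 9]. Elementwise product with the kernel and sum: 14·-2 + 18·1 + 7·-1 + 10·1 + 14·1 + 13·2 + 9·1.

47 42
52 46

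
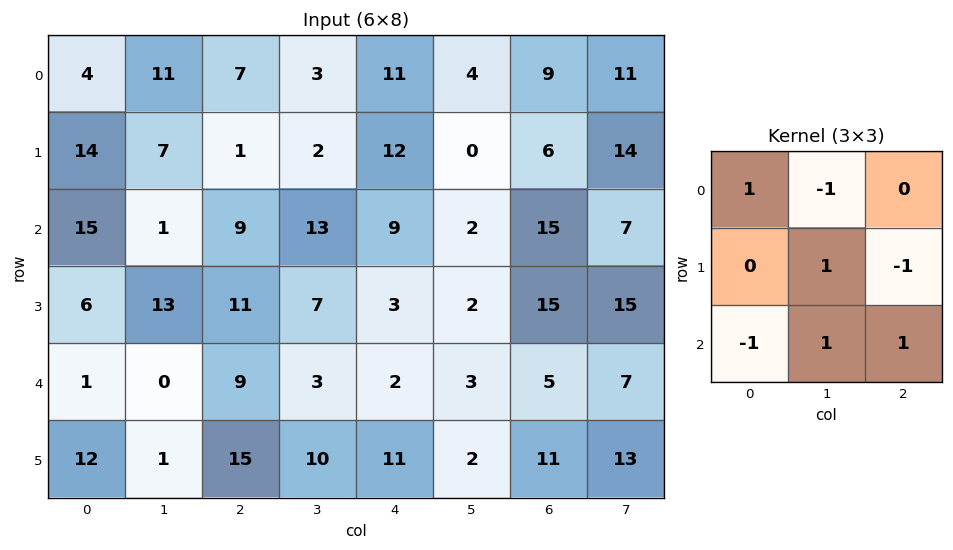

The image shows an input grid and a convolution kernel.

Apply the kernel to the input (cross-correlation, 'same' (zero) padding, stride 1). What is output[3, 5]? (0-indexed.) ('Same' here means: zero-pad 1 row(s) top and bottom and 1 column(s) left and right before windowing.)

0

The receptive field on the zero-padded input at this output position is [9 2 15 / 3 2 15 / 2 3 5]. Elementwise product with the kernel and sum: 9·1 + 2·-1 + 2·1 + 15·-1 + 2·-1 + 3·1 + 5·1.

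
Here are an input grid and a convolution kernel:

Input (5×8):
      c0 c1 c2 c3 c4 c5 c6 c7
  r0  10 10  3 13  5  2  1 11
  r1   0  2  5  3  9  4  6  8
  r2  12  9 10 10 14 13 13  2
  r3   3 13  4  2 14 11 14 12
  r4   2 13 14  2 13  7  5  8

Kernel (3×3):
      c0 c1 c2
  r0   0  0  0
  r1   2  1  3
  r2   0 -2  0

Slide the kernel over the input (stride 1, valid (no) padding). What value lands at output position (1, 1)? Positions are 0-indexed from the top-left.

The receptive field on the input at this output position is [2 5 3 / 9 10 10 / 13 4 2]. Elementwise product with the kernel and sum: 9·2 + 10·1 + 10·3 + 4·-2.

50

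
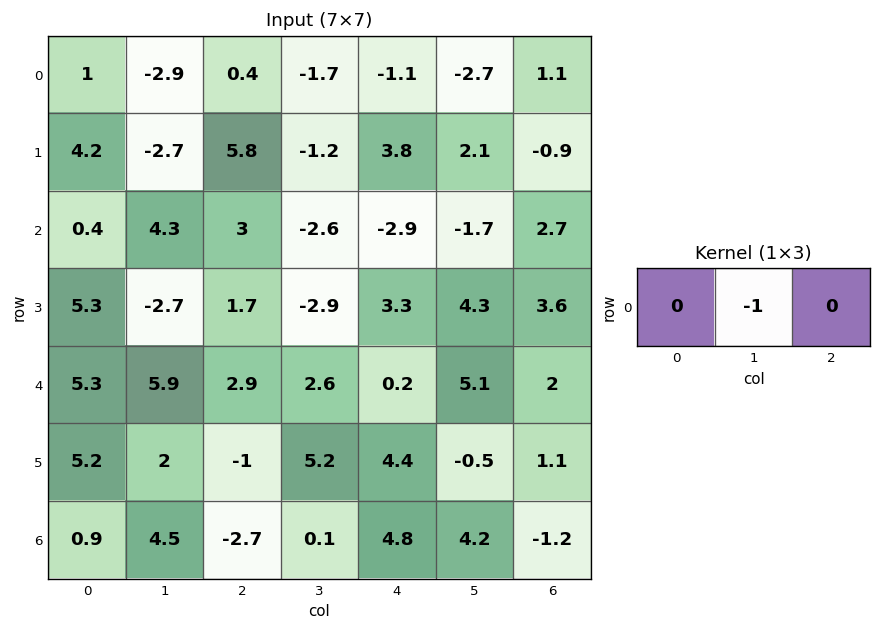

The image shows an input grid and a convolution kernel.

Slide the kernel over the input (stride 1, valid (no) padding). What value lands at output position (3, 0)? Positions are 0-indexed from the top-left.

2.7

The receptive field on the input at this output position is [5.3 -2.7 1.7]. Elementwise product with the kernel and sum: -2.7·-1.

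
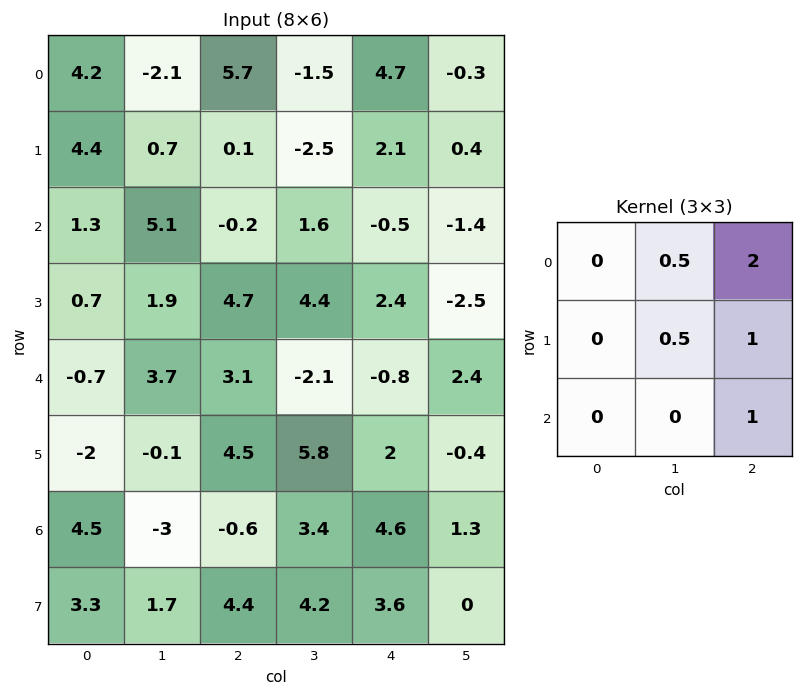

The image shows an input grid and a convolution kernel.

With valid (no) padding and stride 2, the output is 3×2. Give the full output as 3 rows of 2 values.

Output[0,0]: The receptive field on the input at this output position is [4.2 -2.1 5.7 / 4.4 0.7 0.1 / 1.3 5.1 -0.2]. Elementwise product with the kernel and sum: -2.1·0.5 + 5.7·2 + 0.7·0.5 + 0.1·1 + -0.2·1.

10.6 9
10.9 3.6
11.9 6.85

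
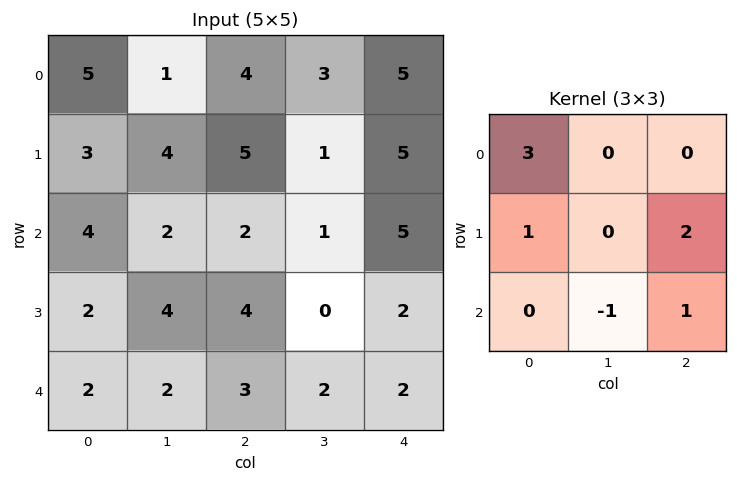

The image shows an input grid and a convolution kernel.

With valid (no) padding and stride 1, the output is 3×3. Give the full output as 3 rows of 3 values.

28 8 31
17 12 29
23 9 14

Output[0,0]: The receptive field on the input at this output position is [5 1 4 / 3 4 5 / 4 2 2]. Elementwise product with the kernel and sum: 5·3 + 3·1 + 5·2 + 2·-1 + 2·1.
Output[0,1]: The receptive field on the input at this output position is [1 4 3 / 4 5 1 / 2 2 1]. Elementwise product with the kernel and sum: 1·3 + 4·1 + 1·2 + 2·-1 + 1·1.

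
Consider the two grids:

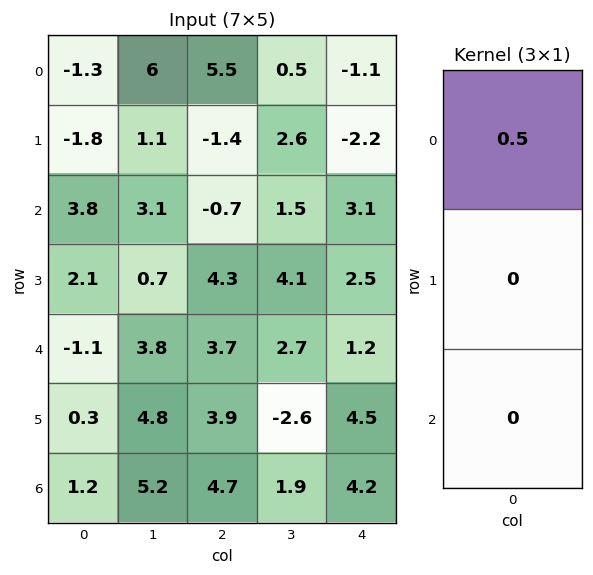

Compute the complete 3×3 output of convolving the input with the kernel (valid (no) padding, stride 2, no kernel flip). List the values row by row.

-0.65 2.75 -0.55
1.9 -0.35 1.55
-0.55 1.85 0.6

Output[0,0]: The receptive field on the input at this output position is [-1.3 / -1.8 / 3.8]. Elementwise product with the kernel and sum: -1.3·0.5.
Output[0,1]: The receptive field on the input at this output position is [5.5 / -1.4 / -0.7]. Elementwise product with the kernel and sum: 5.5·0.5.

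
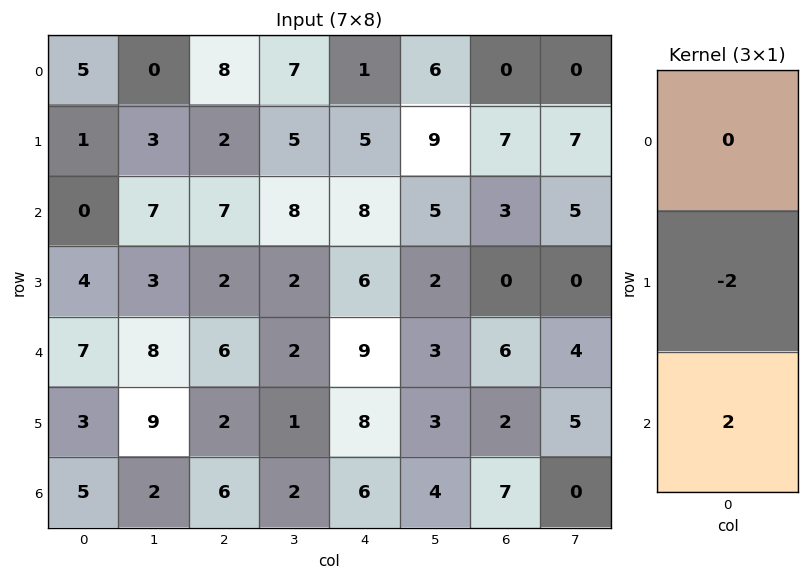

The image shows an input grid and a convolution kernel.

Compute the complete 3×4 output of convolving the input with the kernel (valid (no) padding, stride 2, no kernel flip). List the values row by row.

-2 10 6 -8
6 8 6 12
4 8 -4 10

Output[0,0]: The receptive field on the input at this output position is [5 / 1 / 0]. Elementwise product with the kernel and sum: 1·-2 + 0·2.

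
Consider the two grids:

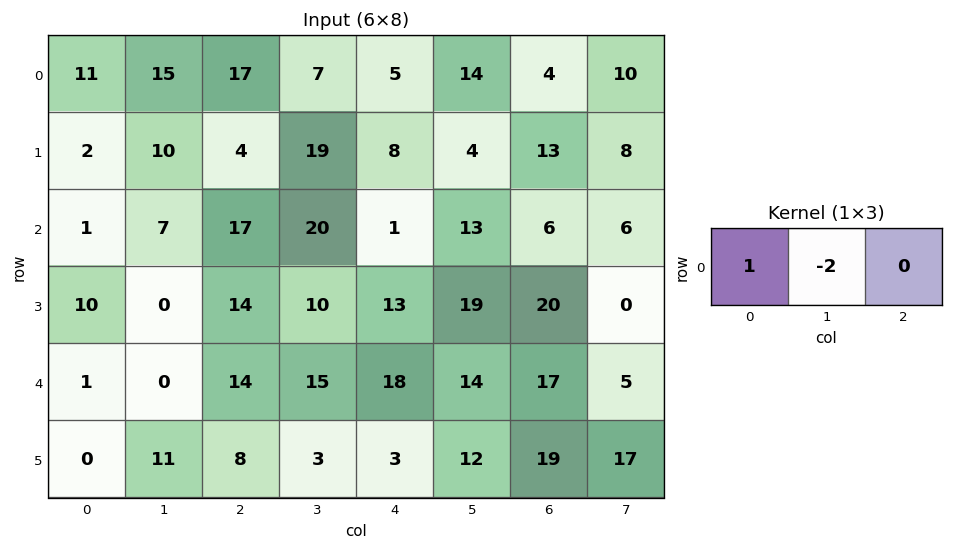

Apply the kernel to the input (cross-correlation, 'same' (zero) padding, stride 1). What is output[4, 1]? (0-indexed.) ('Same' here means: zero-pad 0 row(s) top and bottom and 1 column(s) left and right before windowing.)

The receptive field on the zero-padded input at this output position is [1 0 14]. Elementwise product with the kernel and sum: 1·1 + 0·-2.

1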